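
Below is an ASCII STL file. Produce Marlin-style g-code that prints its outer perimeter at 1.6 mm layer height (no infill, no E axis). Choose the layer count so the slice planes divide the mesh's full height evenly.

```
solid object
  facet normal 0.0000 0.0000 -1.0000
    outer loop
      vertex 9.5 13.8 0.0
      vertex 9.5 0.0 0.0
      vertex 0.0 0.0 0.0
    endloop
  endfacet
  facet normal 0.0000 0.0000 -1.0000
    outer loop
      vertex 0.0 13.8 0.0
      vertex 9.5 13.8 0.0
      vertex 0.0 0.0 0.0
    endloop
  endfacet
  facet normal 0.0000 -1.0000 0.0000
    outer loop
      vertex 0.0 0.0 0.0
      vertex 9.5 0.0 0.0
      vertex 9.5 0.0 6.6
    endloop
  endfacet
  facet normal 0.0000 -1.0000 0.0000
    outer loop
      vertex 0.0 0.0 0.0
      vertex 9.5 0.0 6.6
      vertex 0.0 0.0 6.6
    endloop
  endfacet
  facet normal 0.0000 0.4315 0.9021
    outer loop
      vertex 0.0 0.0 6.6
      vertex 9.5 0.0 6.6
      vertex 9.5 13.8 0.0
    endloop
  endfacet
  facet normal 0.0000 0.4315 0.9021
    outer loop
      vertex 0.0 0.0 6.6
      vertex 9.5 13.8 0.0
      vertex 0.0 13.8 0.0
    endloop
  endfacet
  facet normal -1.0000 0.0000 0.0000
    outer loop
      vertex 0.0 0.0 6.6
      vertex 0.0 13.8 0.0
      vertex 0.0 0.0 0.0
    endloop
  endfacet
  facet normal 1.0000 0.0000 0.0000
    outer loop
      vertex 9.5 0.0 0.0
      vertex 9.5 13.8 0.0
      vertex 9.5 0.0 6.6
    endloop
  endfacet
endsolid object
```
; perimeter-only toolpath
G21 ; units = mm
G90 ; absolute positioning
G28 ; home
; layer 1
G0 Z1.6
G0 X0.0 Y0.0
G1 X9.5 Y0.0
G1 X9.5 Y10.4
G1 X0.0 Y10.4
G1 X0.0 Y0.0
; layer 2
G0 Z3.3
G0 X0.0 Y0.0
G1 X9.5 Y0.0
G1 X9.5 Y6.9
G1 X0.0 Y6.9
G1 X0.0 Y0.0
; layer 3
G0 Z4.9
G0 X0.0 Y0.0
G1 X9.5 Y0.0
G1 X9.5 Y3.5
G1 X0.0 Y3.5
G1 X0.0 Y0.0
M2 ; end

The solid is a wedge (ramp): 9.5 × 13.8 mm base, rising to 6.6 mm along the y=0 edge and sloping linearly to z=0 at y=13.8. Slicing at Δz = 1.6 mm — 4 equal slices spanning the solid's height, so layer i sits at z = i·h/4 — gives 3 non-empty perimeters. Each is a 4-segment closed polygon; G0 lifts to the layer z and rapids to the start vertex, then G1 traces the edges. The cross-section shrinks linearly with z (the slice at the apex is degenerate and omitted).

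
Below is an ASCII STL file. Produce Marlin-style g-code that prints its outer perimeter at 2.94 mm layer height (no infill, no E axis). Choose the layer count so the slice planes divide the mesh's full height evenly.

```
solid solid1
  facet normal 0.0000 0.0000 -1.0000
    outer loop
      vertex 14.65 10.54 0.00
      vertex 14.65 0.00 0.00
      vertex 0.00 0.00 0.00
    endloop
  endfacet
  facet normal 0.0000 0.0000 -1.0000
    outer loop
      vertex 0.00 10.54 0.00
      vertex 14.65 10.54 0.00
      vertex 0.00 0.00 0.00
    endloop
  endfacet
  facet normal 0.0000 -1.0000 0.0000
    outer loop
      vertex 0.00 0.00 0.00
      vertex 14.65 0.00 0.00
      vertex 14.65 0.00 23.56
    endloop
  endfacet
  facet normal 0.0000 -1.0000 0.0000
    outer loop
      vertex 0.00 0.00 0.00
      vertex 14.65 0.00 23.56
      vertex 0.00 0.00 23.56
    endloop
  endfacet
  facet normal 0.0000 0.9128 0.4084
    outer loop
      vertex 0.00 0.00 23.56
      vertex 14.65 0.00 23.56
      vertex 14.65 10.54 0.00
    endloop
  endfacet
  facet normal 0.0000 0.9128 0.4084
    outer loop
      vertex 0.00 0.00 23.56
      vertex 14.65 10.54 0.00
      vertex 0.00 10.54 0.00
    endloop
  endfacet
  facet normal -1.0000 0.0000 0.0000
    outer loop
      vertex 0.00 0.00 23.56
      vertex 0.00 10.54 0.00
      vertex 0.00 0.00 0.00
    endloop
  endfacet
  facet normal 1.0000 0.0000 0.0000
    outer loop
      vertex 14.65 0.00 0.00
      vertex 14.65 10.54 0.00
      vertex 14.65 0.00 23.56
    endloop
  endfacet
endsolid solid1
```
; perimeter-only toolpath
G21 ; units = mm
G90 ; absolute positioning
G28 ; home
; layer 1
G0 Z2.94
G0 X0.00 Y0.00
G1 X14.65 Y0.00
G1 X14.65 Y9.22
G1 X0.00 Y9.22
G1 X0.00 Y0.00
; layer 2
G0 Z5.89
G0 X0.00 Y0.00
G1 X14.65 Y0.00
G1 X14.65 Y7.90
G1 X0.00 Y7.90
G1 X0.00 Y0.00
; layer 3
G0 Z8.83
G0 X0.00 Y0.00
G1 X14.65 Y0.00
G1 X14.65 Y6.59
G1 X0.00 Y6.59
G1 X0.00 Y0.00
; layer 4
G0 Z11.78
G0 X0.00 Y0.00
G1 X14.65 Y0.00
G1 X14.65 Y5.27
G1 X0.00 Y5.27
G1 X0.00 Y0.00
; layer 5
G0 Z14.72
G0 X0.00 Y0.00
G1 X14.65 Y0.00
G1 X14.65 Y3.95
G1 X0.00 Y3.95
G1 X0.00 Y0.00
; layer 6
G0 Z17.67
G0 X0.00 Y0.00
G1 X14.65 Y0.00
G1 X14.65 Y2.63
G1 X0.00 Y2.63
G1 X0.00 Y0.00
; layer 7
G0 Z20.61
G0 X0.00 Y0.00
G1 X14.65 Y0.00
G1 X14.65 Y1.32
G1 X0.00 Y1.32
G1 X0.00 Y0.00
M2 ; end

The solid is a wedge (ramp): 14.7 × 10.5 mm base, rising to 23.6 mm along the y=0 edge and sloping linearly to z=0 at y=10.5. Slicing at Δz = 2.94 mm — 8 equal slices spanning the solid's height, so layer i sits at z = i·h/8 — gives 7 non-empty perimeters. Each is a 4-segment closed polygon; G0 lifts to the layer z and rapids to the start vertex, then G1 traces the edges. The cross-section shrinks linearly with z (the slice at the apex is degenerate and omitted).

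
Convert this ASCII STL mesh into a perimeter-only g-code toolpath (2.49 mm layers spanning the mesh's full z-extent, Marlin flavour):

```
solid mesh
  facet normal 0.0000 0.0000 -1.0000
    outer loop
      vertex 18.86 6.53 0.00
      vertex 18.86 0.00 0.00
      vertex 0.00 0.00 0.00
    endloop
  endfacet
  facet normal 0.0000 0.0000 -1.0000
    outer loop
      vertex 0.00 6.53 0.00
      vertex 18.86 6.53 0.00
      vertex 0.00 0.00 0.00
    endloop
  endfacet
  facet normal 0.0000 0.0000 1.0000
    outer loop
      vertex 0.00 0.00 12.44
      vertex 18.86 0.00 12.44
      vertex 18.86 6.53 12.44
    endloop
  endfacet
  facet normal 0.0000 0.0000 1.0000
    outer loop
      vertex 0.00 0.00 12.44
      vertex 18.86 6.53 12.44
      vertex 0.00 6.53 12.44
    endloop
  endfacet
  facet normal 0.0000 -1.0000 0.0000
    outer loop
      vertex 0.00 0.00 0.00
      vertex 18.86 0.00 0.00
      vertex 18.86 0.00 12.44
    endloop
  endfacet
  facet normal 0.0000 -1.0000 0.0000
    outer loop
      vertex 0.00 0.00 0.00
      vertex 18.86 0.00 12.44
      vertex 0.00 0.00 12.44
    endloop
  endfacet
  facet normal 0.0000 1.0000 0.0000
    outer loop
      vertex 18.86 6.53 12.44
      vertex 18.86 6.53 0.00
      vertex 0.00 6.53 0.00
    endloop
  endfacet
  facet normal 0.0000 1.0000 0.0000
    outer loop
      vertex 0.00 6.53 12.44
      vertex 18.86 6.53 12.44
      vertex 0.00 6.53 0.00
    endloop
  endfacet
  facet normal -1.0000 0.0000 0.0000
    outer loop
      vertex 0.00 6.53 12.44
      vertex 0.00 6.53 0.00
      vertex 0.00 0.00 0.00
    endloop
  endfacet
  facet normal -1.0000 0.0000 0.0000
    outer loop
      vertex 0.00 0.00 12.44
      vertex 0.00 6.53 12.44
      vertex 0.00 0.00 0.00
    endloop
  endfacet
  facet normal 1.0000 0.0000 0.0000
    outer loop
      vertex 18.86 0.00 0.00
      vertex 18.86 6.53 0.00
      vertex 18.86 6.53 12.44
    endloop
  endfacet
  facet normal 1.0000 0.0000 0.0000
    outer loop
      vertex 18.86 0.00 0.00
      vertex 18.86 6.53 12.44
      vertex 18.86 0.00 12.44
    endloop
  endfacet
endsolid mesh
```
; perimeter-only toolpath
G21 ; units = mm
G90 ; absolute positioning
G28 ; home
; layer 1
G0 Z2.49
G0 X0.00 Y0.00
G1 X18.86 Y0.00
G1 X18.86 Y6.53
G1 X0.00 Y6.53
G1 X0.00 Y0.00
; layer 2
G0 Z4.98
G0 X0.00 Y0.00
G1 X18.86 Y0.00
G1 X18.86 Y6.53
G1 X0.00 Y6.53
G1 X0.00 Y0.00
; layer 3
G0 Z7.46
G0 X0.00 Y0.00
G1 X18.86 Y0.00
G1 X18.86 Y6.53
G1 X0.00 Y6.53
G1 X0.00 Y0.00
; layer 4
G0 Z9.95
G0 X0.00 Y0.00
G1 X18.86 Y0.00
G1 X18.86 Y6.53
G1 X0.00 Y6.53
G1 X0.00 Y0.00
; layer 5
G0 Z12.44
G0 X0.00 Y0.00
G1 X18.86 Y0.00
G1 X18.86 Y6.53
G1 X0.00 Y6.53
G1 X0.00 Y0.00
M2 ; end

The solid is a rectangular box, roughly 18.9 × 6.53 mm footprint and 12.4 mm tall. Slicing at Δz = 2.49 mm — 5 equal slices spanning the solid's height, so layer i sits at z = i·h/5 — gives 5 non-empty perimeters. Each is a 4-segment closed polygon; G0 lifts to the layer z and rapids to the start vertex, then G1 traces the edges.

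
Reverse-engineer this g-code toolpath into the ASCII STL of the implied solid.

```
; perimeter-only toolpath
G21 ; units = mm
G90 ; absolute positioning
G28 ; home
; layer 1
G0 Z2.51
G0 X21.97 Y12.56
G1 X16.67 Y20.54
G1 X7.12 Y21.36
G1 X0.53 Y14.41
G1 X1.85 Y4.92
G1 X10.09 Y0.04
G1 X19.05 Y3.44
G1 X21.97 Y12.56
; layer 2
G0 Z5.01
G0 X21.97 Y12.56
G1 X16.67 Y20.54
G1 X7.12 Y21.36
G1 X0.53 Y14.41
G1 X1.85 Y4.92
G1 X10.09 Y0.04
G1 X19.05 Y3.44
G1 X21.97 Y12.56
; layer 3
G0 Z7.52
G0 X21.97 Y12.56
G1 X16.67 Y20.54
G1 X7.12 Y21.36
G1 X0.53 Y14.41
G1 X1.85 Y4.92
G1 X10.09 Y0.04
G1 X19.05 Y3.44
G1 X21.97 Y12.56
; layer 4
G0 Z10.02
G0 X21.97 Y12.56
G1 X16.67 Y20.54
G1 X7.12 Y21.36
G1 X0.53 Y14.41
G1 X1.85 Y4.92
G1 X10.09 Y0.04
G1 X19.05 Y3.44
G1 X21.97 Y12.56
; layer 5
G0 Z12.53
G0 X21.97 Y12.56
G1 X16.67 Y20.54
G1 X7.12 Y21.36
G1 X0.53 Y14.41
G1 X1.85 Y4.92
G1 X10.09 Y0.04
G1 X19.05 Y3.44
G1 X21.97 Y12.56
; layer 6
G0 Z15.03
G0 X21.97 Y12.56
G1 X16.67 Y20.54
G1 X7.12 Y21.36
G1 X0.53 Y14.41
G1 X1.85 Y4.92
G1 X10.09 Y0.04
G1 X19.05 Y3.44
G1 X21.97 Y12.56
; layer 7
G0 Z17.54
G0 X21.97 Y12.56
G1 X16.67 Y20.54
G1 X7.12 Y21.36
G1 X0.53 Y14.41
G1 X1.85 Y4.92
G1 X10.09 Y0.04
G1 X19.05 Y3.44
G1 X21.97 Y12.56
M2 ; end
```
solid part
  facet normal 0.0000 0.0000 -1.0000
    outer loop
      vertex 7.12 21.36 0.00
      vertex 16.67 20.54 0.00
      vertex 21.97 12.56 0.00
    endloop
  endfacet
  facet normal 0.0000 0.0000 -1.0000
    outer loop
      vertex 0.53 14.41 0.00
      vertex 7.12 21.36 0.00
      vertex 21.97 12.56 0.00
    endloop
  endfacet
  facet normal 0.0000 0.0000 -1.0000
    outer loop
      vertex 1.85 4.92 0.00
      vertex 0.53 14.41 0.00
      vertex 21.97 12.56 0.00
    endloop
  endfacet
  facet normal 0.0000 0.0000 -1.0000
    outer loop
      vertex 10.09 0.04 0.00
      vertex 1.85 4.92 0.00
      vertex 21.97 12.56 0.00
    endloop
  endfacet
  facet normal 0.0000 0.0000 -1.0000
    outer loop
      vertex 19.05 3.44 0.00
      vertex 10.09 0.04 0.00
      vertex 21.97 12.56 0.00
    endloop
  endfacet
  facet normal 0.0000 0.0000 1.0000
    outer loop
      vertex 21.97 12.56 17.54
      vertex 16.67 20.54 17.54
      vertex 7.12 21.36 17.54
    endloop
  endfacet
  facet normal 0.0000 0.0000 1.0000
    outer loop
      vertex 21.97 12.56 17.54
      vertex 7.12 21.36 17.54
      vertex 0.53 14.41 17.54
    endloop
  endfacet
  facet normal 0.0000 0.0000 1.0000
    outer loop
      vertex 21.97 12.56 17.54
      vertex 0.53 14.41 17.54
      vertex 1.85 4.92 17.54
    endloop
  endfacet
  facet normal 0.0000 0.0000 1.0000
    outer loop
      vertex 21.97 12.56 17.54
      vertex 1.85 4.92 17.54
      vertex 10.09 0.04 17.54
    endloop
  endfacet
  facet normal 0.0000 0.0000 1.0000
    outer loop
      vertex 21.97 12.56 17.54
      vertex 10.09 0.04 17.54
      vertex 19.05 3.44 17.54
    endloop
  endfacet
  facet normal 0.8330 0.5533 0.0000
    outer loop
      vertex 21.97 12.56 0.00
      vertex 16.67 20.54 0.00
      vertex 16.67 20.54 17.54
    endloop
  endfacet
  facet normal 0.8330 0.5533 0.0000
    outer loop
      vertex 21.97 12.56 0.00
      vertex 16.67 20.54 17.54
      vertex 21.97 12.56 17.54
    endloop
  endfacet
  facet normal 0.0855 0.9963 0.0000
    outer loop
      vertex 16.67 20.54 0.00
      vertex 7.12 21.36 0.00
      vertex 7.12 21.36 17.54
    endloop
  endfacet
  facet normal 0.0855 0.9963 0.0000
    outer loop
      vertex 16.67 20.54 0.00
      vertex 7.12 21.36 17.54
      vertex 16.67 20.54 17.54
    endloop
  endfacet
  facet normal -0.7257 0.6881 0.0000
    outer loop
      vertex 7.12 21.36 0.00
      vertex 0.53 14.41 0.00
      vertex 0.53 14.41 17.54
    endloop
  endfacet
  facet normal -0.7257 0.6881 0.0000
    outer loop
      vertex 7.12 21.36 0.00
      vertex 0.53 14.41 17.54
      vertex 7.12 21.36 17.54
    endloop
  endfacet
  facet normal -0.9905 -0.1378 0.0000
    outer loop
      vertex 0.53 14.41 0.00
      vertex 1.85 4.92 0.00
      vertex 1.85 4.92 17.54
    endloop
  endfacet
  facet normal -0.9905 -0.1378 0.0000
    outer loop
      vertex 0.53 14.41 0.00
      vertex 1.85 4.92 17.54
      vertex 0.53 14.41 17.54
    endloop
  endfacet
  facet normal -0.5096 -0.8604 0.0000
    outer loop
      vertex 1.85 4.92 0.00
      vertex 10.09 0.04 0.00
      vertex 10.09 0.04 17.54
    endloop
  endfacet
  facet normal -0.5096 -0.8604 0.0000
    outer loop
      vertex 1.85 4.92 0.00
      vertex 10.09 0.04 17.54
      vertex 1.85 4.92 17.54
    endloop
  endfacet
  facet normal 0.3548 -0.9349 0.0000
    outer loop
      vertex 10.09 0.04 0.00
      vertex 19.05 3.44 0.00
      vertex 19.05 3.44 17.54
    endloop
  endfacet
  facet normal 0.3548 -0.9349 0.0000
    outer loop
      vertex 10.09 0.04 0.00
      vertex 19.05 3.44 17.54
      vertex 10.09 0.04 17.54
    endloop
  endfacet
  facet normal 0.9524 -0.3049 0.0000
    outer loop
      vertex 19.05 3.44 0.00
      vertex 21.97 12.56 0.00
      vertex 21.97 12.56 17.54
    endloop
  endfacet
  facet normal 0.9524 -0.3049 0.0000
    outer loop
      vertex 19.05 3.44 0.00
      vertex 21.97 12.56 17.54
      vertex 19.05 3.44 17.54
    endloop
  endfacet
endsolid part

The G0 Z moves step by Δz≈2.51 mm. Every layer's G1 loop is the same polygon, so the solid is a straight extrusion of it from z=0 to z≈17.5. Closing with flat bottom and top caps and triangulating gives 24 facets — a regular 7-sided prism (a cylinder approximated with 7 flat sides), circumscribed radius ≈ 11 mm, height ≈ 17.5 mm.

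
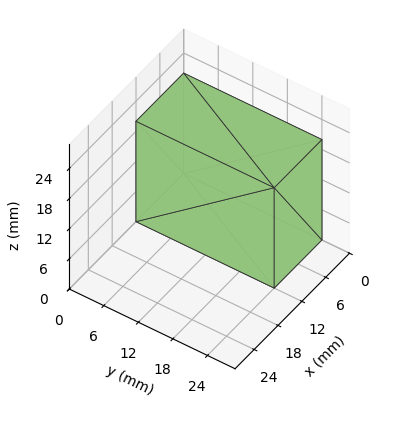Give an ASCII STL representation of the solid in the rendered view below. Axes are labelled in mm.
Reading the render: the shape is a rectangular box, roughly 12 × 24 mm footprint and 20 mm tall (dimensions read to the nearest mm from the axis ticks). For the STL, each face is triangulated and given an outward normal.

solid part
  facet normal 0.0000 0.0000 -1.0000
    outer loop
      vertex 12.000 24.000 0.000
      vertex 12.000 0.000 0.000
      vertex 0.000 0.000 0.000
    endloop
  endfacet
  facet normal 0.0000 0.0000 -1.0000
    outer loop
      vertex 0.000 24.000 0.000
      vertex 12.000 24.000 0.000
      vertex 0.000 0.000 0.000
    endloop
  endfacet
  facet normal 0.0000 0.0000 1.0000
    outer loop
      vertex 0.000 0.000 20.000
      vertex 12.000 0.000 20.000
      vertex 12.000 24.000 20.000
    endloop
  endfacet
  facet normal 0.0000 0.0000 1.0000
    outer loop
      vertex 0.000 0.000 20.000
      vertex 12.000 24.000 20.000
      vertex 0.000 24.000 20.000
    endloop
  endfacet
  facet normal 0.0000 -1.0000 0.0000
    outer loop
      vertex 0.000 0.000 0.000
      vertex 12.000 0.000 0.000
      vertex 12.000 0.000 20.000
    endloop
  endfacet
  facet normal 0.0000 -1.0000 0.0000
    outer loop
      vertex 0.000 0.000 0.000
      vertex 12.000 0.000 20.000
      vertex 0.000 0.000 20.000
    endloop
  endfacet
  facet normal 0.0000 1.0000 0.0000
    outer loop
      vertex 12.000 24.000 20.000
      vertex 12.000 24.000 0.000
      vertex 0.000 24.000 0.000
    endloop
  endfacet
  facet normal 0.0000 1.0000 0.0000
    outer loop
      vertex 0.000 24.000 20.000
      vertex 12.000 24.000 20.000
      vertex 0.000 24.000 0.000
    endloop
  endfacet
  facet normal -1.0000 0.0000 0.0000
    outer loop
      vertex 0.000 24.000 20.000
      vertex 0.000 24.000 0.000
      vertex 0.000 0.000 0.000
    endloop
  endfacet
  facet normal -1.0000 0.0000 0.0000
    outer loop
      vertex 0.000 0.000 20.000
      vertex 0.000 24.000 20.000
      vertex 0.000 0.000 0.000
    endloop
  endfacet
  facet normal 1.0000 0.0000 0.0000
    outer loop
      vertex 12.000 0.000 0.000
      vertex 12.000 24.000 0.000
      vertex 12.000 24.000 20.000
    endloop
  endfacet
  facet normal 1.0000 0.0000 0.0000
    outer loop
      vertex 12.000 0.000 0.000
      vertex 12.000 24.000 20.000
      vertex 12.000 0.000 20.000
    endloop
  endfacet
endsolid part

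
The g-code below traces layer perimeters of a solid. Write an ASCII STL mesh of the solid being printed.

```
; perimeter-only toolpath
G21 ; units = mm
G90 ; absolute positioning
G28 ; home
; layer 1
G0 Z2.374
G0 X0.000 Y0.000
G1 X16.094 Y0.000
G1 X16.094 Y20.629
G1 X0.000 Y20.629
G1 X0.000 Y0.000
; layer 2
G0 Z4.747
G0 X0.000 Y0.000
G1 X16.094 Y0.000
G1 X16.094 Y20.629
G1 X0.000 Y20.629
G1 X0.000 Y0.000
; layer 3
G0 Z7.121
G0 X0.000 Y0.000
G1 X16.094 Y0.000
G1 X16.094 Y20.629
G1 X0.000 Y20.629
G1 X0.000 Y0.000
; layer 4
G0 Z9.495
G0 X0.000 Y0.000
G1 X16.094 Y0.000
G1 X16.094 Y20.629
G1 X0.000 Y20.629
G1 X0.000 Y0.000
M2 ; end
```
solid part
  facet normal 0.0000 0.0000 -1.0000
    outer loop
      vertex 16.094 20.629 0.000
      vertex 16.094 0.000 0.000
      vertex 0.000 0.000 0.000
    endloop
  endfacet
  facet normal 0.0000 0.0000 -1.0000
    outer loop
      vertex 0.000 20.629 0.000
      vertex 16.094 20.629 0.000
      vertex 0.000 0.000 0.000
    endloop
  endfacet
  facet normal 0.0000 0.0000 1.0000
    outer loop
      vertex 0.000 0.000 9.495
      vertex 16.094 0.000 9.495
      vertex 16.094 20.629 9.495
    endloop
  endfacet
  facet normal 0.0000 0.0000 1.0000
    outer loop
      vertex 0.000 0.000 9.495
      vertex 16.094 20.629 9.495
      vertex 0.000 20.629 9.495
    endloop
  endfacet
  facet normal 0.0000 -1.0000 0.0000
    outer loop
      vertex 0.000 0.000 0.000
      vertex 16.094 0.000 0.000
      vertex 16.094 0.000 9.495
    endloop
  endfacet
  facet normal 0.0000 -1.0000 0.0000
    outer loop
      vertex 0.000 0.000 0.000
      vertex 16.094 0.000 9.495
      vertex 0.000 0.000 9.495
    endloop
  endfacet
  facet normal 0.0000 1.0000 0.0000
    outer loop
      vertex 16.094 20.629 9.495
      vertex 16.094 20.629 0.000
      vertex 0.000 20.629 0.000
    endloop
  endfacet
  facet normal 0.0000 1.0000 0.0000
    outer loop
      vertex 0.000 20.629 9.495
      vertex 16.094 20.629 9.495
      vertex 0.000 20.629 0.000
    endloop
  endfacet
  facet normal -1.0000 0.0000 0.0000
    outer loop
      vertex 0.000 20.629 9.495
      vertex 0.000 20.629 0.000
      vertex 0.000 0.000 0.000
    endloop
  endfacet
  facet normal -1.0000 0.0000 0.0000
    outer loop
      vertex 0.000 0.000 9.495
      vertex 0.000 20.629 9.495
      vertex 0.000 0.000 0.000
    endloop
  endfacet
  facet normal 1.0000 0.0000 0.0000
    outer loop
      vertex 16.094 0.000 0.000
      vertex 16.094 20.629 0.000
      vertex 16.094 20.629 9.495
    endloop
  endfacet
  facet normal 1.0000 0.0000 0.0000
    outer loop
      vertex 16.094 0.000 0.000
      vertex 16.094 20.629 9.495
      vertex 16.094 0.000 9.495
    endloop
  endfacet
endsolid part

The G0 Z moves step by Δz≈2.374 mm. Every layer's G1 loop is the same polygon, so the solid is a straight extrusion of it from z=0 to z≈9.49. Closing with flat bottom and top caps and triangulating gives 12 facets — a rectangular box, roughly 16.1 × 20.6 mm footprint and 9.49 mm tall.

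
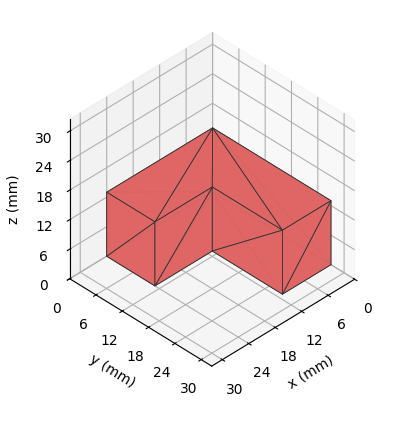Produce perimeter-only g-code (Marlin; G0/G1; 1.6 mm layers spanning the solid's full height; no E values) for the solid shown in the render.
Reading the render: the shape is an L-shaped prism: outer 24 × 27 mm, arm thicknesses ≈ 11 mm (horizontal) and 11 mm (vertical), extruded 13 mm in z (dimensions read to the nearest mm from the axis ticks). For the g-code, the solid's height is divided into equal slices at the stated Δz and each level perimeter traced with G1 moves after a G0 lift.

; perimeter-only toolpath
G21 ; units = mm
G90 ; absolute positioning
G28 ; home
; layer 1
G0 Z1.6
G0 X0.0 Y0.0
G1 X24.0 Y0.0
G1 X24.0 Y11.0
G1 X11.0 Y11.0
G1 X11.0 Y27.0
G1 X0.0 Y27.0
G1 X0.0 Y0.0
; layer 2
G0 Z3.2
G0 X0.0 Y0.0
G1 X24.0 Y0.0
G1 X24.0 Y11.0
G1 X11.0 Y11.0
G1 X11.0 Y27.0
G1 X0.0 Y27.0
G1 X0.0 Y0.0
; layer 3
G0 Z4.9
G0 X0.0 Y0.0
G1 X24.0 Y0.0
G1 X24.0 Y11.0
G1 X11.0 Y11.0
G1 X11.0 Y27.0
G1 X0.0 Y27.0
G1 X0.0 Y0.0
; layer 4
G0 Z6.5
G0 X0.0 Y0.0
G1 X24.0 Y0.0
G1 X24.0 Y11.0
G1 X11.0 Y11.0
G1 X11.0 Y27.0
G1 X0.0 Y27.0
G1 X0.0 Y0.0
; layer 5
G0 Z8.1
G0 X0.0 Y0.0
G1 X24.0 Y0.0
G1 X24.0 Y11.0
G1 X11.0 Y11.0
G1 X11.0 Y27.0
G1 X0.0 Y27.0
G1 X0.0 Y0.0
; layer 6
G0 Z9.8
G0 X0.0 Y0.0
G1 X24.0 Y0.0
G1 X24.0 Y11.0
G1 X11.0 Y11.0
G1 X11.0 Y27.0
G1 X0.0 Y27.0
G1 X0.0 Y0.0
; layer 7
G0 Z11.4
G0 X0.0 Y0.0
G1 X24.0 Y0.0
G1 X24.0 Y11.0
G1 X11.0 Y11.0
G1 X11.0 Y27.0
G1 X0.0 Y27.0
G1 X0.0 Y0.0
; layer 8
G0 Z13.0
G0 X0.0 Y0.0
G1 X24.0 Y0.0
G1 X24.0 Y11.0
G1 X11.0 Y11.0
G1 X11.0 Y27.0
G1 X0.0 Y27.0
G1 X0.0 Y0.0
M2 ; end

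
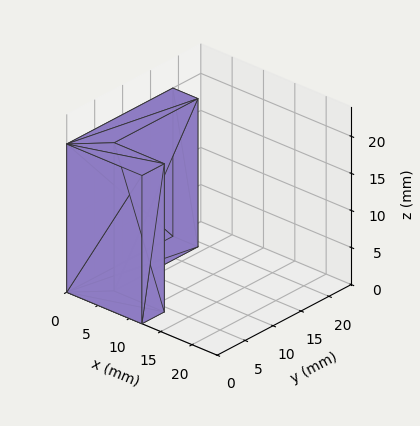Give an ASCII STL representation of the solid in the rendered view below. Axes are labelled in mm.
Reading the render: the shape is an L-shaped prism: outer 12 × 19 mm, arm thicknesses ≈ 4 mm (horizontal) and 4 mm (vertical), extruded 20 mm in z (dimensions read to the nearest mm from the axis ticks). For the STL, each face is triangulated and given an outward normal.

solid part
  facet normal 0.0000 0.0000 -1.0000
    outer loop
      vertex 12.000 4.000 0.000
      vertex 12.000 0.000 0.000
      vertex 0.000 0.000 0.000
    endloop
  endfacet
  facet normal 0.0000 0.0000 -1.0000
    outer loop
      vertex 4.000 4.000 0.000
      vertex 12.000 4.000 0.000
      vertex 0.000 0.000 0.000
    endloop
  endfacet
  facet normal 0.0000 0.0000 -1.0000
    outer loop
      vertex 4.000 19.000 0.000
      vertex 4.000 4.000 0.000
      vertex 0.000 0.000 0.000
    endloop
  endfacet
  facet normal 0.0000 0.0000 -1.0000
    outer loop
      vertex 0.000 19.000 0.000
      vertex 4.000 19.000 0.000
      vertex 0.000 0.000 0.000
    endloop
  endfacet
  facet normal 0.0000 0.0000 1.0000
    outer loop
      vertex 0.000 0.000 20.000
      vertex 12.000 0.000 20.000
      vertex 12.000 4.000 20.000
    endloop
  endfacet
  facet normal 0.0000 0.0000 1.0000
    outer loop
      vertex 0.000 0.000 20.000
      vertex 12.000 4.000 20.000
      vertex 4.000 4.000 20.000
    endloop
  endfacet
  facet normal 0.0000 0.0000 1.0000
    outer loop
      vertex 0.000 0.000 20.000
      vertex 4.000 4.000 20.000
      vertex 4.000 19.000 20.000
    endloop
  endfacet
  facet normal 0.0000 0.0000 1.0000
    outer loop
      vertex 0.000 0.000 20.000
      vertex 4.000 19.000 20.000
      vertex 0.000 19.000 20.000
    endloop
  endfacet
  facet normal 0.0000 -1.0000 0.0000
    outer loop
      vertex 0.000 0.000 0.000
      vertex 12.000 0.000 0.000
      vertex 12.000 0.000 20.000
    endloop
  endfacet
  facet normal 0.0000 -1.0000 0.0000
    outer loop
      vertex 0.000 0.000 0.000
      vertex 12.000 0.000 20.000
      vertex 0.000 0.000 20.000
    endloop
  endfacet
  facet normal 1.0000 0.0000 0.0000
    outer loop
      vertex 12.000 0.000 0.000
      vertex 12.000 4.000 0.000
      vertex 12.000 4.000 20.000
    endloop
  endfacet
  facet normal 1.0000 0.0000 0.0000
    outer loop
      vertex 12.000 0.000 0.000
      vertex 12.000 4.000 20.000
      vertex 12.000 0.000 20.000
    endloop
  endfacet
  facet normal 0.0000 1.0000 0.0000
    outer loop
      vertex 12.000 4.000 0.000
      vertex 4.000 4.000 0.000
      vertex 4.000 4.000 20.000
    endloop
  endfacet
  facet normal 0.0000 1.0000 0.0000
    outer loop
      vertex 12.000 4.000 0.000
      vertex 4.000 4.000 20.000
      vertex 12.000 4.000 20.000
    endloop
  endfacet
  facet normal 1.0000 0.0000 0.0000
    outer loop
      vertex 4.000 4.000 0.000
      vertex 4.000 19.000 0.000
      vertex 4.000 19.000 20.000
    endloop
  endfacet
  facet normal 1.0000 0.0000 0.0000
    outer loop
      vertex 4.000 4.000 0.000
      vertex 4.000 19.000 20.000
      vertex 4.000 4.000 20.000
    endloop
  endfacet
  facet normal 0.0000 1.0000 0.0000
    outer loop
      vertex 4.000 19.000 0.000
      vertex 0.000 19.000 0.000
      vertex 0.000 19.000 20.000
    endloop
  endfacet
  facet normal 0.0000 1.0000 0.0000
    outer loop
      vertex 4.000 19.000 0.000
      vertex 0.000 19.000 20.000
      vertex 4.000 19.000 20.000
    endloop
  endfacet
  facet normal -1.0000 0.0000 0.0000
    outer loop
      vertex 0.000 19.000 0.000
      vertex 0.000 0.000 0.000
      vertex 0.000 0.000 20.000
    endloop
  endfacet
  facet normal -1.0000 0.0000 0.0000
    outer loop
      vertex 0.000 19.000 0.000
      vertex 0.000 0.000 20.000
      vertex 0.000 19.000 20.000
    endloop
  endfacet
endsolid part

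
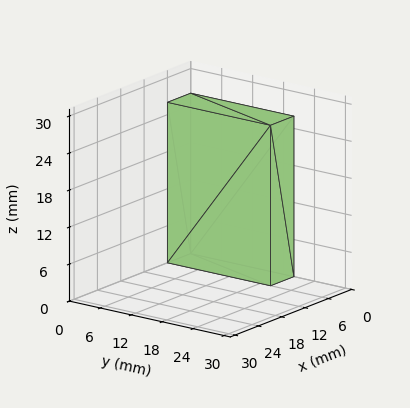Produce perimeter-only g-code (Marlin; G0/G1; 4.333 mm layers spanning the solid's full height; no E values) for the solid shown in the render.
Reading the render: the shape is a rectangular box, roughly 6 × 20 mm footprint and 26 mm tall (dimensions read to the nearest mm from the axis ticks). For the g-code, the solid's height is divided into equal slices at the stated Δz and each level perimeter traced with G1 moves after a G0 lift.

; perimeter-only toolpath
G21 ; units = mm
G90 ; absolute positioning
G28 ; home
; layer 1
G0 Z4.333
G0 X0.000 Y0.000
G1 X6.000 Y0.000
G1 X6.000 Y20.000
G1 X0.000 Y20.000
G1 X0.000 Y0.000
; layer 2
G0 Z8.667
G0 X0.000 Y0.000
G1 X6.000 Y0.000
G1 X6.000 Y20.000
G1 X0.000 Y20.000
G1 X0.000 Y0.000
; layer 3
G0 Z13.000
G0 X0.000 Y0.000
G1 X6.000 Y0.000
G1 X6.000 Y20.000
G1 X0.000 Y20.000
G1 X0.000 Y0.000
; layer 4
G0 Z17.333
G0 X0.000 Y0.000
G1 X6.000 Y0.000
G1 X6.000 Y20.000
G1 X0.000 Y20.000
G1 X0.000 Y0.000
; layer 5
G0 Z21.667
G0 X0.000 Y0.000
G1 X6.000 Y0.000
G1 X6.000 Y20.000
G1 X0.000 Y20.000
G1 X0.000 Y0.000
; layer 6
G0 Z26.000
G0 X0.000 Y0.000
G1 X6.000 Y0.000
G1 X6.000 Y20.000
G1 X0.000 Y20.000
G1 X0.000 Y0.000
M2 ; end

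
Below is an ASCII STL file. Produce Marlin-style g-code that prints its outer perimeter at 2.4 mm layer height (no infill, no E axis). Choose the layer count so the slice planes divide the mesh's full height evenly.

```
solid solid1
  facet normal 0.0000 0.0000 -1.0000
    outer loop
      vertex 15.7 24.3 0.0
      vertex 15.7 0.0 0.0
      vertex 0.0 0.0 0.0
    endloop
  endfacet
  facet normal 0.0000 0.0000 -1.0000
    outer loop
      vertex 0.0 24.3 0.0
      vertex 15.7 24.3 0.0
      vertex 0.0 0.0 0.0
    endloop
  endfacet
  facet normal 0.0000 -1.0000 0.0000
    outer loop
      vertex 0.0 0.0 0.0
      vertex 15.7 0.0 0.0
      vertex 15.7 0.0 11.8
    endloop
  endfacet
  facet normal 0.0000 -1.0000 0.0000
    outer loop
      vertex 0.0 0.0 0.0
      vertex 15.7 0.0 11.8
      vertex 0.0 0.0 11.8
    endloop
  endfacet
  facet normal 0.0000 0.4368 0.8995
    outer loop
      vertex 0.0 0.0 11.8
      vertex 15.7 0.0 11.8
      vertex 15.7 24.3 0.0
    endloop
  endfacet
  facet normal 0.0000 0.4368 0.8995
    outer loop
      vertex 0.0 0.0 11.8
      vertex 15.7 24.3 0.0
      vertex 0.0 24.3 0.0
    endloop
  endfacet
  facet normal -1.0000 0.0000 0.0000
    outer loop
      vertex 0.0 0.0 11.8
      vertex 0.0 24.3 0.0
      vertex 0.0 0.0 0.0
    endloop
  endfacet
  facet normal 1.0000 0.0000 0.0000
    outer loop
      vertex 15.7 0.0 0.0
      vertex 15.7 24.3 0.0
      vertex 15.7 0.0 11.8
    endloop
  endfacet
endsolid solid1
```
; perimeter-only toolpath
G21 ; units = mm
G90 ; absolute positioning
G28 ; home
; layer 1
G0 Z2.4
G0 X0.0 Y0.0
G1 X15.7 Y0.0
G1 X15.7 Y19.4
G1 X0.0 Y19.4
G1 X0.0 Y0.0
; layer 2
G0 Z4.7
G0 X0.0 Y0.0
G1 X15.7 Y0.0
G1 X15.7 Y14.6
G1 X0.0 Y14.6
G1 X0.0 Y0.0
; layer 3
G0 Z7.1
G0 X0.0 Y0.0
G1 X15.7 Y0.0
G1 X15.7 Y9.7
G1 X0.0 Y9.7
G1 X0.0 Y0.0
; layer 4
G0 Z9.4
G0 X0.0 Y0.0
G1 X15.7 Y0.0
G1 X15.7 Y4.9
G1 X0.0 Y4.9
G1 X0.0 Y0.0
M2 ; end

The solid is a wedge (ramp): 15.7 × 24.3 mm base, rising to 11.8 mm along the y=0 edge and sloping linearly to z=0 at y=24.3. Slicing at Δz = 2.4 mm — 5 equal slices spanning the solid's height, so layer i sits at z = i·h/5 — gives 4 non-empty perimeters. Each is a 4-segment closed polygon; G0 lifts to the layer z and rapids to the start vertex, then G1 traces the edges. The cross-section shrinks linearly with z (the slice at the apex is degenerate and omitted).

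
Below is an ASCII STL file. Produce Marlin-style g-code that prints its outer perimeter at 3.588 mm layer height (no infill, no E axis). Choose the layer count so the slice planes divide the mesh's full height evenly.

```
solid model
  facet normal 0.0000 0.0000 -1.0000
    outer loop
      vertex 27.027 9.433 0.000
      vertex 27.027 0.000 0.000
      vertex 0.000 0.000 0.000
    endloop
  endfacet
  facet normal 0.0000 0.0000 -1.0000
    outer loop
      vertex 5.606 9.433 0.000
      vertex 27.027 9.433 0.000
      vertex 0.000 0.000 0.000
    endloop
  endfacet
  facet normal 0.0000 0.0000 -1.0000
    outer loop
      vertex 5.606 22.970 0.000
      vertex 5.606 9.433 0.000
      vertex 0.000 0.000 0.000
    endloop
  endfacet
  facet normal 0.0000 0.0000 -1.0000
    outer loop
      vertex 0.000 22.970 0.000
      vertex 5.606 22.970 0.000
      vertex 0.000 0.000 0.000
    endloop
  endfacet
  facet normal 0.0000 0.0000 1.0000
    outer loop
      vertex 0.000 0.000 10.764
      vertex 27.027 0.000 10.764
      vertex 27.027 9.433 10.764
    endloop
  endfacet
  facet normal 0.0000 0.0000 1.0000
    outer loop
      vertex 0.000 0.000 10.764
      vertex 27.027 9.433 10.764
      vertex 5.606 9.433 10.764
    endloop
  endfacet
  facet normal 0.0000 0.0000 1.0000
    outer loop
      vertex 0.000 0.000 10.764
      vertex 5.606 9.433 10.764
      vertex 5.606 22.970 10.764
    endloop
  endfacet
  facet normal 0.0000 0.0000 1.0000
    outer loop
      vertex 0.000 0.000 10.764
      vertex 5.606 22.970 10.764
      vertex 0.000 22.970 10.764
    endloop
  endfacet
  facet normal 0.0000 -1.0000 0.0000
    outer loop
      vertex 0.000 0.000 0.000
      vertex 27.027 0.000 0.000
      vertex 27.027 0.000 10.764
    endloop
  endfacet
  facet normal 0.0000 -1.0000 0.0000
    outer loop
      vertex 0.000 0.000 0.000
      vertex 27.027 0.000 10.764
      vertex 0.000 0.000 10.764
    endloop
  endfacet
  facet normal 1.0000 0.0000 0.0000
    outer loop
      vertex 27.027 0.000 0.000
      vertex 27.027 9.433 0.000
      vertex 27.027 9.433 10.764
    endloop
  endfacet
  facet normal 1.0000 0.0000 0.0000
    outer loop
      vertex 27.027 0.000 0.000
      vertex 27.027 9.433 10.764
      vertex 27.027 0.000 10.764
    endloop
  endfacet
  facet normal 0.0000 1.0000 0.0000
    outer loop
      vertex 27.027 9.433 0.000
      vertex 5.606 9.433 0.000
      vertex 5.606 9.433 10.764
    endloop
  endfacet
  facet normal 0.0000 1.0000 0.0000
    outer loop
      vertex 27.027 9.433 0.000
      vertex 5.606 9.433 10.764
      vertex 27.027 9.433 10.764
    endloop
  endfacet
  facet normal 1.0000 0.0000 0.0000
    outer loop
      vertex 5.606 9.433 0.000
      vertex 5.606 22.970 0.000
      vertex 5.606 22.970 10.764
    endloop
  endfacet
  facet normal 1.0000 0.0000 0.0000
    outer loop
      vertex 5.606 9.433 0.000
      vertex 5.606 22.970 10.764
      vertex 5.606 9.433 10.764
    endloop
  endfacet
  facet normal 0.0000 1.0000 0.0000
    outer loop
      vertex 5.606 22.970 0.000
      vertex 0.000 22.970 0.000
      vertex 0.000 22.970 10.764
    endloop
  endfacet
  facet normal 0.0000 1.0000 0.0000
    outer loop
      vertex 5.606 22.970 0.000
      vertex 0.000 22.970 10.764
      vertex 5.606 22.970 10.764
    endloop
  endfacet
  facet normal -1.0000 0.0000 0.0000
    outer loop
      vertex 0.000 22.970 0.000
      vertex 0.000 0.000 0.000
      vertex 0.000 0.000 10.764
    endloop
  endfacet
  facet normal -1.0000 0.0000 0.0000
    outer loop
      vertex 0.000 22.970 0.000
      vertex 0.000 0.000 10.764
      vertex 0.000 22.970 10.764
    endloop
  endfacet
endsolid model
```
; perimeter-only toolpath
G21 ; units = mm
G90 ; absolute positioning
G28 ; home
; layer 1
G0 Z3.588
G0 X0.000 Y0.000
G1 X27.027 Y0.000
G1 X27.027 Y9.433
G1 X5.606 Y9.433
G1 X5.606 Y22.970
G1 X0.000 Y22.970
G1 X0.000 Y0.000
; layer 2
G0 Z7.176
G0 X0.000 Y0.000
G1 X27.027 Y0.000
G1 X27.027 Y9.433
G1 X5.606 Y9.433
G1 X5.606 Y22.970
G1 X0.000 Y22.970
G1 X0.000 Y0.000
; layer 3
G0 Z10.764
G0 X0.000 Y0.000
G1 X27.027 Y0.000
G1 X27.027 Y9.433
G1 X5.606 Y9.433
G1 X5.606 Y22.970
G1 X0.000 Y22.970
G1 X0.000 Y0.000
M2 ; end

The solid is an L-shaped prism: outer 27 × 23 mm, arm thicknesses ≈ 9.43 mm (horizontal) and 5.61 mm (vertical), extruded 10.8 mm in z. Slicing at Δz = 3.588 mm — 3 equal slices spanning the solid's height, so layer i sits at z = i·h/3 — gives 3 non-empty perimeters. Each is a 6-segment closed polygon; G0 lifts to the layer z and rapids to the start vertex, then G1 traces the edges.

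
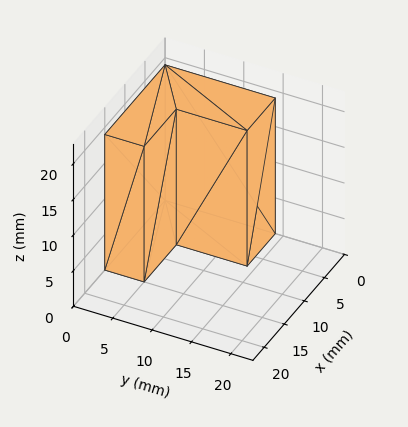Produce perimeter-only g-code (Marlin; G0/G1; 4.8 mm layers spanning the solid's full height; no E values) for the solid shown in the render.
Reading the render: the shape is an L-shaped prism: outer 15 × 14 mm, arm thicknesses ≈ 5 mm (horizontal) and 7 mm (vertical), extruded 19 mm in z (dimensions read to the nearest mm from the axis ticks). For the g-code, the solid's height is divided into equal slices at the stated Δz and each level perimeter traced with G1 moves after a G0 lift.

; perimeter-only toolpath
G21 ; units = mm
G90 ; absolute positioning
G28 ; home
; layer 1
G0 Z4.8
G0 X0.0 Y0.0
G1 X15.0 Y0.0
G1 X15.0 Y5.0
G1 X7.0 Y5.0
G1 X7.0 Y14.0
G1 X0.0 Y14.0
G1 X0.0 Y0.0
; layer 2
G0 Z9.5
G0 X0.0 Y0.0
G1 X15.0 Y0.0
G1 X15.0 Y5.0
G1 X7.0 Y5.0
G1 X7.0 Y14.0
G1 X0.0 Y14.0
G1 X0.0 Y0.0
; layer 3
G0 Z14.2
G0 X0.0 Y0.0
G1 X15.0 Y0.0
G1 X15.0 Y5.0
G1 X7.0 Y5.0
G1 X7.0 Y14.0
G1 X0.0 Y14.0
G1 X0.0 Y0.0
; layer 4
G0 Z19.0
G0 X0.0 Y0.0
G1 X15.0 Y0.0
G1 X15.0 Y5.0
G1 X7.0 Y5.0
G1 X7.0 Y14.0
G1 X0.0 Y14.0
G1 X0.0 Y0.0
M2 ; end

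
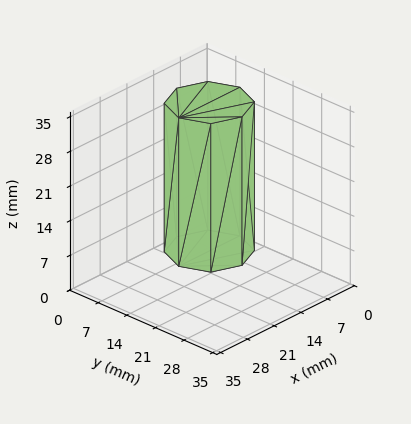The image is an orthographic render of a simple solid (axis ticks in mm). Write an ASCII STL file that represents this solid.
Reading the render: the shape is a regular 8-sided prism (a cylinder approximated with 8 flat sides), circumscribed radius ≈ 8 mm, height ≈ 30 mm (dimensions read to the nearest mm from the axis ticks). For the STL, each face is triangulated and given an outward normal.

solid part
  facet normal 0.0000 0.0000 -1.0000
    outer loop
      vertex 8.0 16.0 0.0
      vertex 13.7 13.7 0.0
      vertex 16.0 8.0 0.0
    endloop
  endfacet
  facet normal 0.0000 0.0000 -1.0000
    outer loop
      vertex 2.3 13.7 0.0
      vertex 8.0 16.0 0.0
      vertex 16.0 8.0 0.0
    endloop
  endfacet
  facet normal 0.0000 0.0000 -1.0000
    outer loop
      vertex 0.0 8.0 0.0
      vertex 2.3 13.7 0.0
      vertex 16.0 8.0 0.0
    endloop
  endfacet
  facet normal 0.0000 0.0000 -1.0000
    outer loop
      vertex 2.3 2.3 0.0
      vertex 0.0 8.0 0.0
      vertex 16.0 8.0 0.0
    endloop
  endfacet
  facet normal 0.0000 0.0000 -1.0000
    outer loop
      vertex 8.0 0.0 0.0
      vertex 2.3 2.3 0.0
      vertex 16.0 8.0 0.0
    endloop
  endfacet
  facet normal 0.0000 0.0000 -1.0000
    outer loop
      vertex 13.7 2.3 0.0
      vertex 8.0 0.0 0.0
      vertex 16.0 8.0 0.0
    endloop
  endfacet
  facet normal 0.0000 0.0000 1.0000
    outer loop
      vertex 16.0 8.0 30.0
      vertex 13.7 13.7 30.0
      vertex 8.0 16.0 30.0
    endloop
  endfacet
  facet normal 0.0000 0.0000 1.0000
    outer loop
      vertex 16.0 8.0 30.0
      vertex 8.0 16.0 30.0
      vertex 2.3 13.7 30.0
    endloop
  endfacet
  facet normal 0.0000 0.0000 1.0000
    outer loop
      vertex 16.0 8.0 30.0
      vertex 2.3 13.7 30.0
      vertex 0.0 8.0 30.0
    endloop
  endfacet
  facet normal 0.0000 0.0000 1.0000
    outer loop
      vertex 16.0 8.0 30.0
      vertex 0.0 8.0 30.0
      vertex 2.3 2.3 30.0
    endloop
  endfacet
  facet normal 0.0000 0.0000 1.0000
    outer loop
      vertex 16.0 8.0 30.0
      vertex 2.3 2.3 30.0
      vertex 8.0 0.0 30.0
    endloop
  endfacet
  facet normal 0.0000 0.0000 1.0000
    outer loop
      vertex 16.0 8.0 30.0
      vertex 8.0 0.0 30.0
      vertex 13.7 2.3 30.0
    endloop
  endfacet
  facet normal 0.9274 0.3742 0.0000
    outer loop
      vertex 16.0 8.0 0.0
      vertex 13.7 13.7 0.0
      vertex 13.7 13.7 30.0
    endloop
  endfacet
  facet normal 0.9274 0.3742 0.0000
    outer loop
      vertex 16.0 8.0 0.0
      vertex 13.7 13.7 30.0
      vertex 16.0 8.0 30.0
    endloop
  endfacet
  facet normal 0.3742 0.9274 0.0000
    outer loop
      vertex 13.7 13.7 0.0
      vertex 8.0 16.0 0.0
      vertex 8.0 16.0 30.0
    endloop
  endfacet
  facet normal 0.3742 0.9274 0.0000
    outer loop
      vertex 13.7 13.7 0.0
      vertex 8.0 16.0 30.0
      vertex 13.7 13.7 30.0
    endloop
  endfacet
  facet normal -0.3742 0.9274 0.0000
    outer loop
      vertex 8.0 16.0 0.0
      vertex 2.3 13.7 0.0
      vertex 2.3 13.7 30.0
    endloop
  endfacet
  facet normal -0.3742 0.9274 0.0000
    outer loop
      vertex 8.0 16.0 0.0
      vertex 2.3 13.7 30.0
      vertex 8.0 16.0 30.0
    endloop
  endfacet
  facet normal -0.9274 0.3742 0.0000
    outer loop
      vertex 2.3 13.7 0.0
      vertex 0.0 8.0 0.0
      vertex 0.0 8.0 30.0
    endloop
  endfacet
  facet normal -0.9274 0.3742 0.0000
    outer loop
      vertex 2.3 13.7 0.0
      vertex 0.0 8.0 30.0
      vertex 2.3 13.7 30.0
    endloop
  endfacet
  facet normal -0.9274 -0.3742 0.0000
    outer loop
      vertex 0.0 8.0 0.0
      vertex 2.3 2.3 0.0
      vertex 2.3 2.3 30.0
    endloop
  endfacet
  facet normal -0.9274 -0.3742 0.0000
    outer loop
      vertex 0.0 8.0 0.0
      vertex 2.3 2.3 30.0
      vertex 0.0 8.0 30.0
    endloop
  endfacet
  facet normal -0.3742 -0.9274 0.0000
    outer loop
      vertex 2.3 2.3 0.0
      vertex 8.0 0.0 0.0
      vertex 8.0 0.0 30.0
    endloop
  endfacet
  facet normal -0.3742 -0.9274 0.0000
    outer loop
      vertex 2.3 2.3 0.0
      vertex 8.0 0.0 30.0
      vertex 2.3 2.3 30.0
    endloop
  endfacet
  facet normal 0.3742 -0.9274 0.0000
    outer loop
      vertex 8.0 0.0 0.0
      vertex 13.7 2.3 0.0
      vertex 13.7 2.3 30.0
    endloop
  endfacet
  facet normal 0.3742 -0.9274 0.0000
    outer loop
      vertex 8.0 0.0 0.0
      vertex 13.7 2.3 30.0
      vertex 8.0 0.0 30.0
    endloop
  endfacet
  facet normal 0.9274 -0.3742 0.0000
    outer loop
      vertex 13.7 2.3 0.0
      vertex 16.0 8.0 0.0
      vertex 16.0 8.0 30.0
    endloop
  endfacet
  facet normal 0.9274 -0.3742 0.0000
    outer loop
      vertex 13.7 2.3 0.0
      vertex 16.0 8.0 30.0
      vertex 13.7 2.3 30.0
    endloop
  endfacet
endsolid part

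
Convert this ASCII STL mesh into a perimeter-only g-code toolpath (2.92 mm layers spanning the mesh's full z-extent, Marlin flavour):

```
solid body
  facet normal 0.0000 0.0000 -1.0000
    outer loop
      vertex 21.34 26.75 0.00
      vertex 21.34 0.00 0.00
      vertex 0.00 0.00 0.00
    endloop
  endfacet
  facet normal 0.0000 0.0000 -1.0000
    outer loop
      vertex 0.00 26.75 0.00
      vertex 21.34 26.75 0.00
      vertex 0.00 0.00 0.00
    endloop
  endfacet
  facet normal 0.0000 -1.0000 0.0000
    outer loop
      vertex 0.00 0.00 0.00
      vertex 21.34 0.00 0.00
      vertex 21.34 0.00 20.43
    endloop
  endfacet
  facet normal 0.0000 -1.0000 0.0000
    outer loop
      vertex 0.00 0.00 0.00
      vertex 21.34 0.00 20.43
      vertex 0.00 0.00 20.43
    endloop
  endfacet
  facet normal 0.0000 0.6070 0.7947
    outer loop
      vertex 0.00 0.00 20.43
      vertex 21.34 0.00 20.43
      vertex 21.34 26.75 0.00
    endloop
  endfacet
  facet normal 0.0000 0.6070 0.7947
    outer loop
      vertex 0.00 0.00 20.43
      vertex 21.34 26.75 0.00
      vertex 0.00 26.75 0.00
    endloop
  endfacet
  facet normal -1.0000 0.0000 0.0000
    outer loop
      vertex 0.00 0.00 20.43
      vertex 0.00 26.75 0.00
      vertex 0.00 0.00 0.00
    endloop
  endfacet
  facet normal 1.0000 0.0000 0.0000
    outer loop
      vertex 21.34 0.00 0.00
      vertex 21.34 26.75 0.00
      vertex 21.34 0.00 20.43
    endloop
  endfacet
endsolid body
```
; perimeter-only toolpath
G21 ; units = mm
G90 ; absolute positioning
G28 ; home
; layer 1
G0 Z2.92
G0 X0.00 Y0.00
G1 X21.34 Y0.00
G1 X21.34 Y22.93
G1 X0.00 Y22.93
G1 X0.00 Y0.00
; layer 2
G0 Z5.84
G0 X0.00 Y0.00
G1 X21.34 Y0.00
G1 X21.34 Y19.11
G1 X0.00 Y19.11
G1 X0.00 Y0.00
; layer 3
G0 Z8.76
G0 X0.00 Y0.00
G1 X21.34 Y0.00
G1 X21.34 Y15.29
G1 X0.00 Y15.29
G1 X0.00 Y0.00
; layer 4
G0 Z11.67
G0 X0.00 Y0.00
G1 X21.34 Y0.00
G1 X21.34 Y11.46
G1 X0.00 Y11.46
G1 X0.00 Y0.00
; layer 5
G0 Z14.59
G0 X0.00 Y0.00
G1 X21.34 Y0.00
G1 X21.34 Y7.64
G1 X0.00 Y7.64
G1 X0.00 Y0.00
; layer 6
G0 Z17.51
G0 X0.00 Y0.00
G1 X21.34 Y0.00
G1 X21.34 Y3.82
G1 X0.00 Y3.82
G1 X0.00 Y0.00
M2 ; end

The solid is a wedge (ramp): 21.3 × 26.8 mm base, rising to 20.4 mm along the y=0 edge and sloping linearly to z=0 at y=26.8. Slicing at Δz = 2.92 mm — 7 equal slices spanning the solid's height, so layer i sits at z = i·h/7 — gives 6 non-empty perimeters. Each is a 4-segment closed polygon; G0 lifts to the layer z and rapids to the start vertex, then G1 traces the edges. The cross-section shrinks linearly with z (the slice at the apex is degenerate and omitted).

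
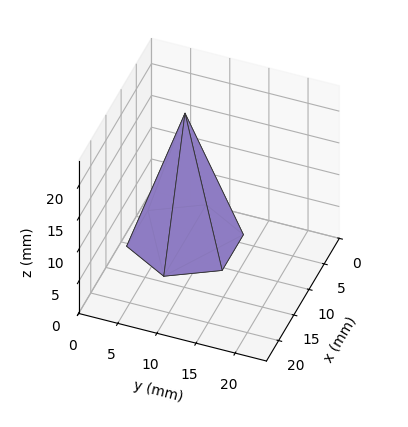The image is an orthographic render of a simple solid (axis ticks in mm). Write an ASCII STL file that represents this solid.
Reading the render: the shape is a regular 6-sided pyramid, base circumscribed radius ≈ 7 mm, apex at z ≈ 20 mm (dimensions read to the nearest mm from the axis ticks). For the STL, each face is triangulated and given an outward normal.

solid part
  facet normal 0.0000 0.0000 -1.0000
    outer loop
      vertex 3.5 13.1 0.0
      vertex 10.5 13.1 0.0
      vertex 14.0 7.0 0.0
    endloop
  endfacet
  facet normal 0.0000 0.0000 -1.0000
    outer loop
      vertex 0.0 7.0 0.0
      vertex 3.5 13.1 0.0
      vertex 14.0 7.0 0.0
    endloop
  endfacet
  facet normal 0.0000 0.0000 -1.0000
    outer loop
      vertex 3.5 0.9 0.0
      vertex 0.0 7.0 0.0
      vertex 14.0 7.0 0.0
    endloop
  endfacet
  facet normal 0.0000 0.0000 -1.0000
    outer loop
      vertex 10.5 0.9 0.0
      vertex 3.5 0.9 0.0
      vertex 14.0 7.0 0.0
    endloop
  endfacet
  facet normal 0.8300 0.4762 0.2905
    outer loop
      vertex 14.0 7.0 0.0
      vertex 10.5 13.1 0.0
      vertex 7.0 7.0 20.0
    endloop
  endfacet
  facet normal 0.0000 0.9565 0.2917
    outer loop
      vertex 10.5 13.1 0.0
      vertex 3.5 13.1 0.0
      vertex 7.0 7.0 20.0
    endloop
  endfacet
  facet normal -0.8300 0.4762 0.2905
    outer loop
      vertex 3.5 13.1 0.0
      vertex 0.0 7.0 0.0
      vertex 7.0 7.0 20.0
    endloop
  endfacet
  facet normal -0.8300 -0.4762 0.2905
    outer loop
      vertex 0.0 7.0 0.0
      vertex 3.5 0.9 0.0
      vertex 7.0 7.0 20.0
    endloop
  endfacet
  facet normal 0.0000 -0.9565 0.2917
    outer loop
      vertex 3.5 0.9 0.0
      vertex 10.5 0.9 0.0
      vertex 7.0 7.0 20.0
    endloop
  endfacet
  facet normal 0.8300 -0.4762 0.2905
    outer loop
      vertex 10.5 0.9 0.0
      vertex 14.0 7.0 0.0
      vertex 7.0 7.0 20.0
    endloop
  endfacet
endsolid part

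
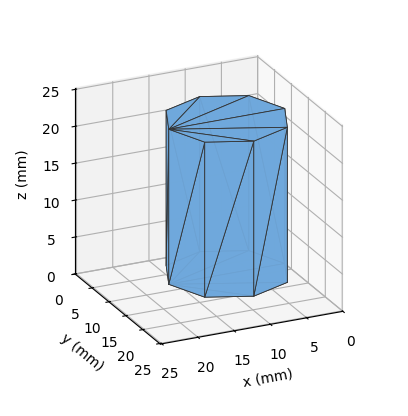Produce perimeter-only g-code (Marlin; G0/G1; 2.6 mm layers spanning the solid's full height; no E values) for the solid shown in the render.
Reading the render: the shape is a regular 8-sided prism (a cylinder approximated with 8 flat sides), circumscribed radius ≈ 8 mm, height ≈ 21 mm (dimensions read to the nearest mm from the axis ticks). For the g-code, the solid's height is divided into equal slices at the stated Δz and each level perimeter traced with G1 moves after a G0 lift.

; perimeter-only toolpath
G21 ; units = mm
G90 ; absolute positioning
G28 ; home
; layer 1
G0 Z2.6
G0 X16.0 Y8.0
G1 X13.7 Y13.7
G1 X8.0 Y16.0
G1 X2.3 Y13.7
G1 X0.0 Y8.0
G1 X2.3 Y2.3
G1 X8.0 Y0.0
G1 X13.7 Y2.3
G1 X16.0 Y8.0
; layer 2
G0 Z5.2
G0 X16.0 Y8.0
G1 X13.7 Y13.7
G1 X8.0 Y16.0
G1 X2.3 Y13.7
G1 X0.0 Y8.0
G1 X2.3 Y2.3
G1 X8.0 Y0.0
G1 X13.7 Y2.3
G1 X16.0 Y8.0
; layer 3
G0 Z7.9
G0 X16.0 Y8.0
G1 X13.7 Y13.7
G1 X8.0 Y16.0
G1 X2.3 Y13.7
G1 X0.0 Y8.0
G1 X2.3 Y2.3
G1 X8.0 Y0.0
G1 X13.7 Y2.3
G1 X16.0 Y8.0
; layer 4
G0 Z10.5
G0 X16.0 Y8.0
G1 X13.7 Y13.7
G1 X8.0 Y16.0
G1 X2.3 Y13.7
G1 X0.0 Y8.0
G1 X2.3 Y2.3
G1 X8.0 Y0.0
G1 X13.7 Y2.3
G1 X16.0 Y8.0
; layer 5
G0 Z13.1
G0 X16.0 Y8.0
G1 X13.7 Y13.7
G1 X8.0 Y16.0
G1 X2.3 Y13.7
G1 X0.0 Y8.0
G1 X2.3 Y2.3
G1 X8.0 Y0.0
G1 X13.7 Y2.3
G1 X16.0 Y8.0
; layer 6
G0 Z15.8
G0 X16.0 Y8.0
G1 X13.7 Y13.7
G1 X8.0 Y16.0
G1 X2.3 Y13.7
G1 X0.0 Y8.0
G1 X2.3 Y2.3
G1 X8.0 Y0.0
G1 X13.7 Y2.3
G1 X16.0 Y8.0
; layer 7
G0 Z18.4
G0 X16.0 Y8.0
G1 X13.7 Y13.7
G1 X8.0 Y16.0
G1 X2.3 Y13.7
G1 X0.0 Y8.0
G1 X2.3 Y2.3
G1 X8.0 Y0.0
G1 X13.7 Y2.3
G1 X16.0 Y8.0
; layer 8
G0 Z21.0
G0 X16.0 Y8.0
G1 X13.7 Y13.7
G1 X8.0 Y16.0
G1 X2.3 Y13.7
G1 X0.0 Y8.0
G1 X2.3 Y2.3
G1 X8.0 Y0.0
G1 X13.7 Y2.3
G1 X16.0 Y8.0
M2 ; end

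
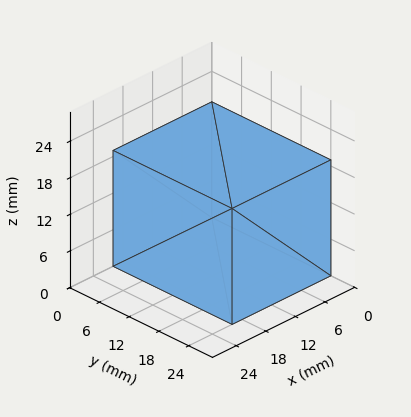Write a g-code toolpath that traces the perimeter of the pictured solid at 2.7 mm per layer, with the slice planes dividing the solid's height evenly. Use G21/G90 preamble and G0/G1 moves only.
Reading the render: the shape is a rectangular box, roughly 20 × 24 mm footprint and 19 mm tall (dimensions read to the nearest mm from the axis ticks). For the g-code, the solid's height is divided into equal slices at the stated Δz and each level perimeter traced with G1 moves after a G0 lift.

; perimeter-only toolpath
G21 ; units = mm
G90 ; absolute positioning
G28 ; home
; layer 1
G0 Z2.7
G0 X0.0 Y0.0
G1 X20.0 Y0.0
G1 X20.0 Y24.0
G1 X0.0 Y24.0
G1 X0.0 Y0.0
; layer 2
G0 Z5.4
G0 X0.0 Y0.0
G1 X20.0 Y0.0
G1 X20.0 Y24.0
G1 X0.0 Y24.0
G1 X0.0 Y0.0
; layer 3
G0 Z8.1
G0 X0.0 Y0.0
G1 X20.0 Y0.0
G1 X20.0 Y24.0
G1 X0.0 Y24.0
G1 X0.0 Y0.0
; layer 4
G0 Z10.9
G0 X0.0 Y0.0
G1 X20.0 Y0.0
G1 X20.0 Y24.0
G1 X0.0 Y24.0
G1 X0.0 Y0.0
; layer 5
G0 Z13.6
G0 X0.0 Y0.0
G1 X20.0 Y0.0
G1 X20.0 Y24.0
G1 X0.0 Y24.0
G1 X0.0 Y0.0
; layer 6
G0 Z16.3
G0 X0.0 Y0.0
G1 X20.0 Y0.0
G1 X20.0 Y24.0
G1 X0.0 Y24.0
G1 X0.0 Y0.0
; layer 7
G0 Z19.0
G0 X0.0 Y0.0
G1 X20.0 Y0.0
G1 X20.0 Y24.0
G1 X0.0 Y24.0
G1 X0.0 Y0.0
M2 ; end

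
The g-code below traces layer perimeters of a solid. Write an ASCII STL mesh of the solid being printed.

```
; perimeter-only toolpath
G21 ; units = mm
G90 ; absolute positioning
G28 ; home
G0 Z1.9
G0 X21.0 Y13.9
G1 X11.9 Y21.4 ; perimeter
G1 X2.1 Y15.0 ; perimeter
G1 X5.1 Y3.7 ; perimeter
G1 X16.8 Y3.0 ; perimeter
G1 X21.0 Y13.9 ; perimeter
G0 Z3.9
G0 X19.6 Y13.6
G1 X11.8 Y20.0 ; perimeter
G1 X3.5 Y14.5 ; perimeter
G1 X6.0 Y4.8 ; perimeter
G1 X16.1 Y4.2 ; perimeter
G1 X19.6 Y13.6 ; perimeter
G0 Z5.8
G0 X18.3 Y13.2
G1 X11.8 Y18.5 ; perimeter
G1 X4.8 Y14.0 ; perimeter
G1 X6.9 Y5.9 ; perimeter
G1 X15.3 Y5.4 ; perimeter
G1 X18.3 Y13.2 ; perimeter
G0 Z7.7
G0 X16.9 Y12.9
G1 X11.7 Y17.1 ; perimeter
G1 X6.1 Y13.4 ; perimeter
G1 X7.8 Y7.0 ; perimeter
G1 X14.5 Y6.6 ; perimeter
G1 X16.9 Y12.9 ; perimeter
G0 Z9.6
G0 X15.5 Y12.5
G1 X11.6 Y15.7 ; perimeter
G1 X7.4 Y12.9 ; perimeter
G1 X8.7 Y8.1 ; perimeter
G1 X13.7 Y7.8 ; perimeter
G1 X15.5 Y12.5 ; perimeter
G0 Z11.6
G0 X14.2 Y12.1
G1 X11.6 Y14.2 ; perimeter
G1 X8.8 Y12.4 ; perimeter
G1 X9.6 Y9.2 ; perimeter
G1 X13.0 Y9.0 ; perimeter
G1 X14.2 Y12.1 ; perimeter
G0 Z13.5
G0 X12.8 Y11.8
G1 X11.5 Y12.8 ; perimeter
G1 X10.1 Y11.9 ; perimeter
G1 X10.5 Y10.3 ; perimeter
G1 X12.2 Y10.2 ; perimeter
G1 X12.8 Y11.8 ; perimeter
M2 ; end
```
solid part
  facet normal 0.0000 0.0000 -1.0000
    outer loop
      vertex 0.8 15.5 0.0
      vertex 12.0 22.8 0.0
      vertex 22.4 14.3 0.0
    endloop
  endfacet
  facet normal 0.0000 0.0000 -1.0000
    outer loop
      vertex 4.2 2.6 0.0
      vertex 0.8 15.5 0.0
      vertex 22.4 14.3 0.0
    endloop
  endfacet
  facet normal 0.0000 0.0000 -1.0000
    outer loop
      vertex 17.6 1.8 0.0
      vertex 4.2 2.6 0.0
      vertex 22.4 14.3 0.0
    endloop
  endfacet
  facet normal 0.5432 0.6646 0.5131
    outer loop
      vertex 22.4 14.3 0.0
      vertex 12.0 22.8 0.0
      vertex 11.4 11.4 15.4
    endloop
  endfacet
  facet normal -0.4685 0.7187 0.5138
    outer loop
      vertex 12.0 22.8 0.0
      vertex 0.8 15.5 0.0
      vertex 11.4 11.4 15.4
    endloop
  endfacet
  facet normal -0.8300 -0.2188 0.5131
    outer loop
      vertex 0.8 15.5 0.0
      vertex 4.2 2.6 0.0
      vertex 11.4 11.4 15.4
    endloop
  endfacet
  facet normal -0.0511 -0.8566 0.5134
    outer loop
      vertex 4.2 2.6 0.0
      vertex 17.6 1.8 0.0
      vertex 11.4 11.4 15.4
    endloop
  endfacet
  facet normal 0.8007 -0.3075 0.5141
    outer loop
      vertex 17.6 1.8 0.0
      vertex 22.4 14.3 0.0
      vertex 11.4 11.4 15.4
    endloop
  endfacet
endsolid part

The G0 Z moves step by Δz≈1.9 mm. The G1 loops shrink linearly with z, so the solid tapers from its base footprint up to z≈15.4. Closing with a flat bottom cap and the tapered top and triangulating gives 8 facets — a regular 5-sided pyramid, base circumscribed radius ≈ 11.4 mm, apex at z ≈ 15.4 mm.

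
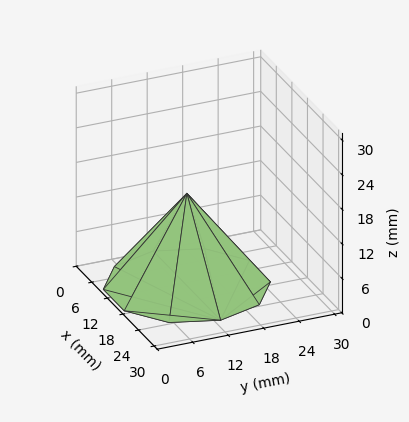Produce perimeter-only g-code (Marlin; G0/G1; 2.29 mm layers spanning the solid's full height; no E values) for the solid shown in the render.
Reading the render: the shape is a regular 10-sided pyramid, base circumscribed radius ≈ 13 mm, apex at z ≈ 16 mm (dimensions read to the nearest mm from the axis ticks). For the g-code, the solid's height is divided into equal slices at the stated Δz and each level perimeter traced with G1 moves after a G0 lift.

; perimeter-only toolpath
G21 ; units = mm
G90 ; absolute positioning
G28 ; home
; layer 1
G0 Z2.29
G0 X24.14 Y13.00
G1 X22.02 Y19.55
G1 X16.45 Y23.59
G1 X9.55 Y23.59
G1 X3.98 Y19.55
G1 X1.86 Y13.00
G1 X3.98 Y6.45
G1 X9.55 Y2.41
G1 X16.45 Y2.41
G1 X22.02 Y6.45
G1 X24.14 Y13.00
; layer 2
G0 Z4.57
G0 X22.29 Y13.00
G1 X20.51 Y18.46
G1 X15.87 Y21.83
G1 X10.13 Y21.83
G1 X5.49 Y18.46
G1 X3.71 Y13.00
G1 X5.49 Y7.54
G1 X10.13 Y4.17
G1 X15.87 Y4.17
G1 X20.51 Y7.54
G1 X22.29 Y13.00
; layer 3
G0 Z6.86
G0 X20.43 Y13.00
G1 X19.01 Y17.37
G1 X15.30 Y20.06
G1 X10.70 Y20.06
G1 X6.99 Y17.37
G1 X5.57 Y13.00
G1 X6.99 Y8.63
G1 X10.70 Y5.94
G1 X15.30 Y5.94
G1 X19.01 Y8.63
G1 X20.43 Y13.00
; layer 4
G0 Z9.14
G0 X18.57 Y13.00
G1 X17.51 Y16.27
G1 X14.72 Y18.30
G1 X11.28 Y18.30
G1 X8.49 Y16.27
G1 X7.43 Y13.00
G1 X8.49 Y9.73
G1 X11.28 Y7.70
G1 X14.72 Y7.70
G1 X17.51 Y9.73
G1 X18.57 Y13.00
; layer 5
G0 Z11.43
G0 X16.71 Y13.00
G1 X16.01 Y15.18
G1 X14.15 Y16.53
G1 X11.85 Y16.53
G1 X9.99 Y15.18
G1 X9.29 Y13.00
G1 X9.99 Y10.82
G1 X11.85 Y9.47
G1 X14.15 Y9.47
G1 X16.01 Y10.82
G1 X16.71 Y13.00
; layer 6
G0 Z13.71
G0 X14.86 Y13.00
G1 X14.50 Y14.09
G1 X13.57 Y14.77
G1 X12.43 Y14.77
G1 X11.50 Y14.09
G1 X11.14 Y13.00
G1 X11.50 Y11.91
G1 X12.43 Y11.23
G1 X13.57 Y11.23
G1 X14.50 Y11.91
G1 X14.86 Y13.00
M2 ; end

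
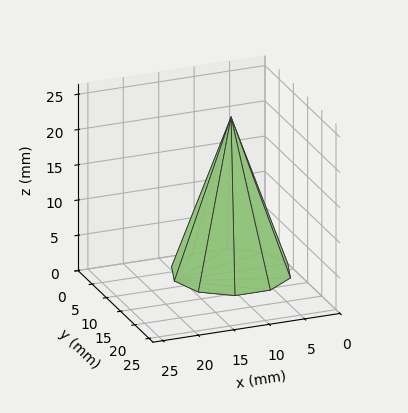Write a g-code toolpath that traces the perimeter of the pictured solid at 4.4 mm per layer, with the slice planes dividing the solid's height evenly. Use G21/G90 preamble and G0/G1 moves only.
Reading the render: the shape is a regular 10-sided pyramid, base circumscribed radius ≈ 8 mm, apex at z ≈ 22 mm (dimensions read to the nearest mm from the axis ticks). For the g-code, the solid's height is divided into equal slices at the stated Δz and each level perimeter traced with G1 moves after a G0 lift.

; perimeter-only toolpath
G21 ; units = mm
G90 ; absolute positioning
G28 ; home
; layer 1
G0 Z4.4
G0 X14.4 Y8.0
G1 X13.2 Y11.8
G1 X10.0 Y14.1
G1 X6.0 Y14.1
G1 X2.8 Y11.8
G1 X1.6 Y8.0
G1 X2.8 Y4.2
G1 X6.0 Y1.9
G1 X10.0 Y1.9
G1 X13.2 Y4.2
G1 X14.4 Y8.0
; layer 2
G0 Z8.8
G0 X12.8 Y8.0
G1 X11.9 Y10.8
G1 X9.5 Y12.6
G1 X6.5 Y12.6
G1 X4.1 Y10.8
G1 X3.2 Y8.0
G1 X4.1 Y5.2
G1 X6.5 Y3.4
G1 X9.5 Y3.4
G1 X11.9 Y5.2
G1 X12.8 Y8.0
; layer 3
G0 Z13.2
G0 X11.2 Y8.0
G1 X10.6 Y9.9
G1 X9.0 Y11.0
G1 X7.0 Y11.0
G1 X5.4 Y9.9
G1 X4.8 Y8.0
G1 X5.4 Y6.1
G1 X7.0 Y5.0
G1 X9.0 Y5.0
G1 X10.6 Y6.1
G1 X11.2 Y8.0
; layer 4
G0 Z17.6
G0 X9.6 Y8.0
G1 X9.3 Y8.9
G1 X8.5 Y9.5
G1 X7.5 Y9.5
G1 X6.7 Y8.9
G1 X6.4 Y8.0
G1 X6.7 Y7.1
G1 X7.5 Y6.5
G1 X8.5 Y6.5
G1 X9.3 Y7.1
G1 X9.6 Y8.0
M2 ; end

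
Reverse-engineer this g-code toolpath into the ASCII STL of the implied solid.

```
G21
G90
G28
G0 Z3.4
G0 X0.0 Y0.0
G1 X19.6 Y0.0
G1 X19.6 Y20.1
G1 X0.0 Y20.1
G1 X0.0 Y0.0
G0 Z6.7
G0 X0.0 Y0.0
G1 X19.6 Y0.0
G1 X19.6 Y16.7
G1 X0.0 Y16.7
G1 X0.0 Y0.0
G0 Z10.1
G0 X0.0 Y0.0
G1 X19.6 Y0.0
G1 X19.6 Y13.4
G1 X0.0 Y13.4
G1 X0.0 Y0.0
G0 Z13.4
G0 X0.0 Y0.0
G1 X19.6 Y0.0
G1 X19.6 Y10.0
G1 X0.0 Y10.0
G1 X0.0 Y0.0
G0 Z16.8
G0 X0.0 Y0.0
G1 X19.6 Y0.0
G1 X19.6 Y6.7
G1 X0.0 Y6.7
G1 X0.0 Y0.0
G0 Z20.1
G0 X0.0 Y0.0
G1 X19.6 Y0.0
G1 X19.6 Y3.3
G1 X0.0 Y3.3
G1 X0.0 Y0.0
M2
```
solid part
  facet normal 0.0000 0.0000 -1.0000
    outer loop
      vertex 19.6 23.4 0.0
      vertex 19.6 0.0 0.0
      vertex 0.0 0.0 0.0
    endloop
  endfacet
  facet normal 0.0000 0.0000 -1.0000
    outer loop
      vertex 0.0 23.4 0.0
      vertex 19.6 23.4 0.0
      vertex 0.0 0.0 0.0
    endloop
  endfacet
  facet normal 0.0000 -1.0000 0.0000
    outer loop
      vertex 0.0 0.0 0.0
      vertex 19.6 0.0 0.0
      vertex 19.6 0.0 23.5
    endloop
  endfacet
  facet normal 0.0000 -1.0000 0.0000
    outer loop
      vertex 0.0 0.0 0.0
      vertex 19.6 0.0 23.5
      vertex 0.0 0.0 23.5
    endloop
  endfacet
  facet normal 0.0000 0.7086 0.7056
    outer loop
      vertex 0.0 0.0 23.5
      vertex 19.6 0.0 23.5
      vertex 19.6 23.4 0.0
    endloop
  endfacet
  facet normal 0.0000 0.7086 0.7056
    outer loop
      vertex 0.0 0.0 23.5
      vertex 19.6 23.4 0.0
      vertex 0.0 23.4 0.0
    endloop
  endfacet
  facet normal -1.0000 0.0000 0.0000
    outer loop
      vertex 0.0 0.0 23.5
      vertex 0.0 23.4 0.0
      vertex 0.0 0.0 0.0
    endloop
  endfacet
  facet normal 1.0000 0.0000 0.0000
    outer loop
      vertex 19.6 0.0 0.0
      vertex 19.6 23.4 0.0
      vertex 19.6 0.0 23.5
    endloop
  endfacet
endsolid part

The G0 Z moves step by Δz≈3.4 mm. The G1 loops shrink linearly with z, so the solid tapers from its base footprint up to z≈23.5. Closing with a flat bottom cap and the tapered top and triangulating gives 8 facets — a wedge (ramp): 19.6 × 23.4 mm base, rising to 23.5 mm along the y=0 edge and sloping linearly to z=0 at y=23.4.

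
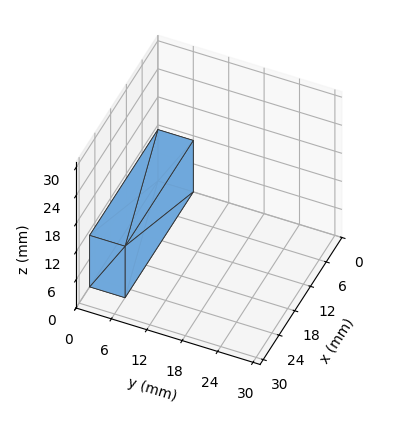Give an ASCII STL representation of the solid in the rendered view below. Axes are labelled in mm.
Reading the render: the shape is a rectangular box, roughly 26 × 6 mm footprint and 11 mm tall (dimensions read to the nearest mm from the axis ticks). For the STL, each face is triangulated and given an outward normal.

solid part
  facet normal 0.0000 0.0000 -1.0000
    outer loop
      vertex 26.0 6.0 0.0
      vertex 26.0 0.0 0.0
      vertex 0.0 0.0 0.0
    endloop
  endfacet
  facet normal 0.0000 0.0000 -1.0000
    outer loop
      vertex 0.0 6.0 0.0
      vertex 26.0 6.0 0.0
      vertex 0.0 0.0 0.0
    endloop
  endfacet
  facet normal 0.0000 0.0000 1.0000
    outer loop
      vertex 0.0 0.0 11.0
      vertex 26.0 0.0 11.0
      vertex 26.0 6.0 11.0
    endloop
  endfacet
  facet normal 0.0000 0.0000 1.0000
    outer loop
      vertex 0.0 0.0 11.0
      vertex 26.0 6.0 11.0
      vertex 0.0 6.0 11.0
    endloop
  endfacet
  facet normal 0.0000 -1.0000 0.0000
    outer loop
      vertex 0.0 0.0 0.0
      vertex 26.0 0.0 0.0
      vertex 26.0 0.0 11.0
    endloop
  endfacet
  facet normal 0.0000 -1.0000 0.0000
    outer loop
      vertex 0.0 0.0 0.0
      vertex 26.0 0.0 11.0
      vertex 0.0 0.0 11.0
    endloop
  endfacet
  facet normal 0.0000 1.0000 0.0000
    outer loop
      vertex 26.0 6.0 11.0
      vertex 26.0 6.0 0.0
      vertex 0.0 6.0 0.0
    endloop
  endfacet
  facet normal 0.0000 1.0000 0.0000
    outer loop
      vertex 0.0 6.0 11.0
      vertex 26.0 6.0 11.0
      vertex 0.0 6.0 0.0
    endloop
  endfacet
  facet normal -1.0000 0.0000 0.0000
    outer loop
      vertex 0.0 6.0 11.0
      vertex 0.0 6.0 0.0
      vertex 0.0 0.0 0.0
    endloop
  endfacet
  facet normal -1.0000 0.0000 0.0000
    outer loop
      vertex 0.0 0.0 11.0
      vertex 0.0 6.0 11.0
      vertex 0.0 0.0 0.0
    endloop
  endfacet
  facet normal 1.0000 0.0000 0.0000
    outer loop
      vertex 26.0 0.0 0.0
      vertex 26.0 6.0 0.0
      vertex 26.0 6.0 11.0
    endloop
  endfacet
  facet normal 1.0000 0.0000 0.0000
    outer loop
      vertex 26.0 0.0 0.0
      vertex 26.0 6.0 11.0
      vertex 26.0 0.0 11.0
    endloop
  endfacet
endsolid part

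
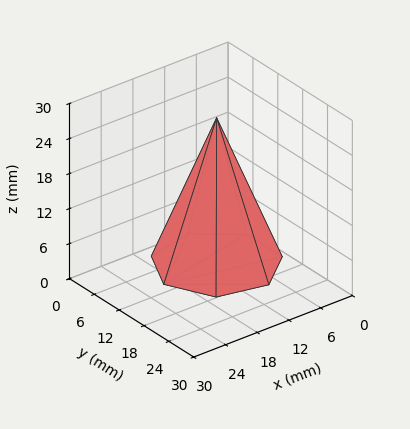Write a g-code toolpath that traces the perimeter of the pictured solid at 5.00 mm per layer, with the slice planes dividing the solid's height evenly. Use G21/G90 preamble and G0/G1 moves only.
Reading the render: the shape is a regular 7-sided pyramid, base circumscribed radius ≈ 10 mm, apex at z ≈ 25 mm (dimensions read to the nearest mm from the axis ticks). For the g-code, the solid's height is divided into equal slices at the stated Δz and each level perimeter traced with G1 moves after a G0 lift.

; perimeter-only toolpath
G21 ; units = mm
G90 ; absolute positioning
G28 ; home
; layer 1
G0 Z5.00
G0 X18.00 Y10.00
G1 X14.98 Y16.26
G1 X8.22 Y17.80
G1 X2.79 Y13.47
G1 X2.79 Y6.53
G1 X8.22 Y2.20
G1 X14.98 Y3.74
G1 X18.00 Y10.00
; layer 2
G0 Z10.00
G0 X16.00 Y10.00
G1 X13.74 Y14.69
G1 X8.66 Y15.85
G1 X4.59 Y12.60
G1 X4.59 Y7.40
G1 X8.66 Y4.15
G1 X13.74 Y5.31
G1 X16.00 Y10.00
; layer 3
G0 Z15.00
G0 X14.00 Y10.00
G1 X12.49 Y13.13
G1 X9.11 Y13.90
G1 X6.40 Y11.74
G1 X6.40 Y8.26
G1 X9.11 Y6.10
G1 X12.49 Y6.87
G1 X14.00 Y10.00
; layer 4
G0 Z20.00
G0 X12.00 Y10.00
G1 X11.25 Y11.56
G1 X9.55 Y11.95
G1 X8.20 Y10.87
G1 X8.20 Y9.13
G1 X9.55 Y8.05
G1 X11.25 Y8.44
G1 X12.00 Y10.00
M2 ; end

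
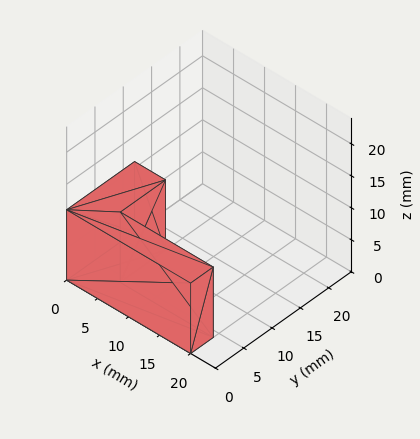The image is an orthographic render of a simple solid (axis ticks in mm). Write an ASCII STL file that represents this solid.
Reading the render: the shape is an L-shaped prism: outer 20 × 12 mm, arm thicknesses ≈ 4 mm (horizontal) and 5 mm (vertical), extruded 11 mm in z (dimensions read to the nearest mm from the axis ticks). For the STL, each face is triangulated and given an outward normal.

solid part
  facet normal 0.0000 0.0000 -1.0000
    outer loop
      vertex 20.0 4.0 0.0
      vertex 20.0 0.0 0.0
      vertex 0.0 0.0 0.0
    endloop
  endfacet
  facet normal 0.0000 0.0000 -1.0000
    outer loop
      vertex 5.0 4.0 0.0
      vertex 20.0 4.0 0.0
      vertex 0.0 0.0 0.0
    endloop
  endfacet
  facet normal 0.0000 0.0000 -1.0000
    outer loop
      vertex 5.0 12.0 0.0
      vertex 5.0 4.0 0.0
      vertex 0.0 0.0 0.0
    endloop
  endfacet
  facet normal 0.0000 0.0000 -1.0000
    outer loop
      vertex 0.0 12.0 0.0
      vertex 5.0 12.0 0.0
      vertex 0.0 0.0 0.0
    endloop
  endfacet
  facet normal 0.0000 0.0000 1.0000
    outer loop
      vertex 0.0 0.0 11.0
      vertex 20.0 0.0 11.0
      vertex 20.0 4.0 11.0
    endloop
  endfacet
  facet normal 0.0000 0.0000 1.0000
    outer loop
      vertex 0.0 0.0 11.0
      vertex 20.0 4.0 11.0
      vertex 5.0 4.0 11.0
    endloop
  endfacet
  facet normal 0.0000 0.0000 1.0000
    outer loop
      vertex 0.0 0.0 11.0
      vertex 5.0 4.0 11.0
      vertex 5.0 12.0 11.0
    endloop
  endfacet
  facet normal 0.0000 0.0000 1.0000
    outer loop
      vertex 0.0 0.0 11.0
      vertex 5.0 12.0 11.0
      vertex 0.0 12.0 11.0
    endloop
  endfacet
  facet normal 0.0000 -1.0000 0.0000
    outer loop
      vertex 0.0 0.0 0.0
      vertex 20.0 0.0 0.0
      vertex 20.0 0.0 11.0
    endloop
  endfacet
  facet normal 0.0000 -1.0000 0.0000
    outer loop
      vertex 0.0 0.0 0.0
      vertex 20.0 0.0 11.0
      vertex 0.0 0.0 11.0
    endloop
  endfacet
  facet normal 1.0000 0.0000 0.0000
    outer loop
      vertex 20.0 0.0 0.0
      vertex 20.0 4.0 0.0
      vertex 20.0 4.0 11.0
    endloop
  endfacet
  facet normal 1.0000 0.0000 0.0000
    outer loop
      vertex 20.0 0.0 0.0
      vertex 20.0 4.0 11.0
      vertex 20.0 0.0 11.0
    endloop
  endfacet
  facet normal 0.0000 1.0000 0.0000
    outer loop
      vertex 20.0 4.0 0.0
      vertex 5.0 4.0 0.0
      vertex 5.0 4.0 11.0
    endloop
  endfacet
  facet normal 0.0000 1.0000 0.0000
    outer loop
      vertex 20.0 4.0 0.0
      vertex 5.0 4.0 11.0
      vertex 20.0 4.0 11.0
    endloop
  endfacet
  facet normal 1.0000 0.0000 0.0000
    outer loop
      vertex 5.0 4.0 0.0
      vertex 5.0 12.0 0.0
      vertex 5.0 12.0 11.0
    endloop
  endfacet
  facet normal 1.0000 0.0000 0.0000
    outer loop
      vertex 5.0 4.0 0.0
      vertex 5.0 12.0 11.0
      vertex 5.0 4.0 11.0
    endloop
  endfacet
  facet normal 0.0000 1.0000 0.0000
    outer loop
      vertex 5.0 12.0 0.0
      vertex 0.0 12.0 0.0
      vertex 0.0 12.0 11.0
    endloop
  endfacet
  facet normal 0.0000 1.0000 0.0000
    outer loop
      vertex 5.0 12.0 0.0
      vertex 0.0 12.0 11.0
      vertex 5.0 12.0 11.0
    endloop
  endfacet
  facet normal -1.0000 0.0000 0.0000
    outer loop
      vertex 0.0 12.0 0.0
      vertex 0.0 0.0 0.0
      vertex 0.0 0.0 11.0
    endloop
  endfacet
  facet normal -1.0000 0.0000 0.0000
    outer loop
      vertex 0.0 12.0 0.0
      vertex 0.0 0.0 11.0
      vertex 0.0 12.0 11.0
    endloop
  endfacet
endsolid part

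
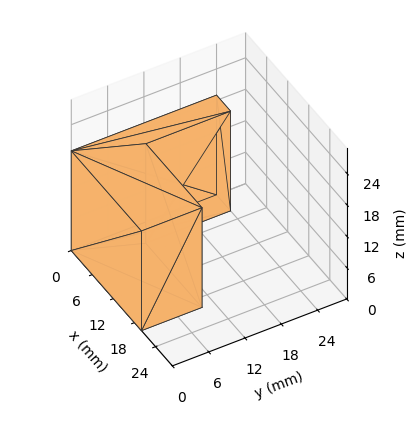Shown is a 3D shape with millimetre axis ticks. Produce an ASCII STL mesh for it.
Reading the render: the shape is an L-shaped prism: outer 20 × 24 mm, arm thicknesses ≈ 10 mm (horizontal) and 4 mm (vertical), extruded 19 mm in z (dimensions read to the nearest mm from the axis ticks). For the STL, each face is triangulated and given an outward normal.

solid part
  facet normal 0.0000 0.0000 -1.0000
    outer loop
      vertex 20.00 10.00 0.00
      vertex 20.00 0.00 0.00
      vertex 0.00 0.00 0.00
    endloop
  endfacet
  facet normal 0.0000 0.0000 -1.0000
    outer loop
      vertex 4.00 10.00 0.00
      vertex 20.00 10.00 0.00
      vertex 0.00 0.00 0.00
    endloop
  endfacet
  facet normal 0.0000 0.0000 -1.0000
    outer loop
      vertex 4.00 24.00 0.00
      vertex 4.00 10.00 0.00
      vertex 0.00 0.00 0.00
    endloop
  endfacet
  facet normal 0.0000 0.0000 -1.0000
    outer loop
      vertex 0.00 24.00 0.00
      vertex 4.00 24.00 0.00
      vertex 0.00 0.00 0.00
    endloop
  endfacet
  facet normal 0.0000 0.0000 1.0000
    outer loop
      vertex 0.00 0.00 19.00
      vertex 20.00 0.00 19.00
      vertex 20.00 10.00 19.00
    endloop
  endfacet
  facet normal 0.0000 0.0000 1.0000
    outer loop
      vertex 0.00 0.00 19.00
      vertex 20.00 10.00 19.00
      vertex 4.00 10.00 19.00
    endloop
  endfacet
  facet normal 0.0000 0.0000 1.0000
    outer loop
      vertex 0.00 0.00 19.00
      vertex 4.00 10.00 19.00
      vertex 4.00 24.00 19.00
    endloop
  endfacet
  facet normal 0.0000 0.0000 1.0000
    outer loop
      vertex 0.00 0.00 19.00
      vertex 4.00 24.00 19.00
      vertex 0.00 24.00 19.00
    endloop
  endfacet
  facet normal 0.0000 -1.0000 0.0000
    outer loop
      vertex 0.00 0.00 0.00
      vertex 20.00 0.00 0.00
      vertex 20.00 0.00 19.00
    endloop
  endfacet
  facet normal 0.0000 -1.0000 0.0000
    outer loop
      vertex 0.00 0.00 0.00
      vertex 20.00 0.00 19.00
      vertex 0.00 0.00 19.00
    endloop
  endfacet
  facet normal 1.0000 0.0000 0.0000
    outer loop
      vertex 20.00 0.00 0.00
      vertex 20.00 10.00 0.00
      vertex 20.00 10.00 19.00
    endloop
  endfacet
  facet normal 1.0000 0.0000 0.0000
    outer loop
      vertex 20.00 0.00 0.00
      vertex 20.00 10.00 19.00
      vertex 20.00 0.00 19.00
    endloop
  endfacet
  facet normal 0.0000 1.0000 0.0000
    outer loop
      vertex 20.00 10.00 0.00
      vertex 4.00 10.00 0.00
      vertex 4.00 10.00 19.00
    endloop
  endfacet
  facet normal 0.0000 1.0000 0.0000
    outer loop
      vertex 20.00 10.00 0.00
      vertex 4.00 10.00 19.00
      vertex 20.00 10.00 19.00
    endloop
  endfacet
  facet normal 1.0000 0.0000 0.0000
    outer loop
      vertex 4.00 10.00 0.00
      vertex 4.00 24.00 0.00
      vertex 4.00 24.00 19.00
    endloop
  endfacet
  facet normal 1.0000 0.0000 0.0000
    outer loop
      vertex 4.00 10.00 0.00
      vertex 4.00 24.00 19.00
      vertex 4.00 10.00 19.00
    endloop
  endfacet
  facet normal 0.0000 1.0000 0.0000
    outer loop
      vertex 4.00 24.00 0.00
      vertex 0.00 24.00 0.00
      vertex 0.00 24.00 19.00
    endloop
  endfacet
  facet normal 0.0000 1.0000 0.0000
    outer loop
      vertex 4.00 24.00 0.00
      vertex 0.00 24.00 19.00
      vertex 4.00 24.00 19.00
    endloop
  endfacet
  facet normal -1.0000 0.0000 0.0000
    outer loop
      vertex 0.00 24.00 0.00
      vertex 0.00 0.00 0.00
      vertex 0.00 0.00 19.00
    endloop
  endfacet
  facet normal -1.0000 0.0000 0.0000
    outer loop
      vertex 0.00 24.00 0.00
      vertex 0.00 0.00 19.00
      vertex 0.00 24.00 19.00
    endloop
  endfacet
endsolid part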